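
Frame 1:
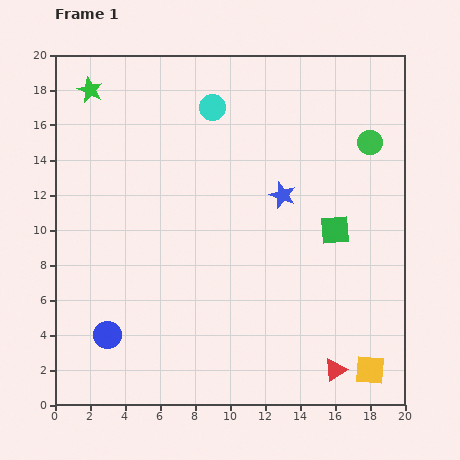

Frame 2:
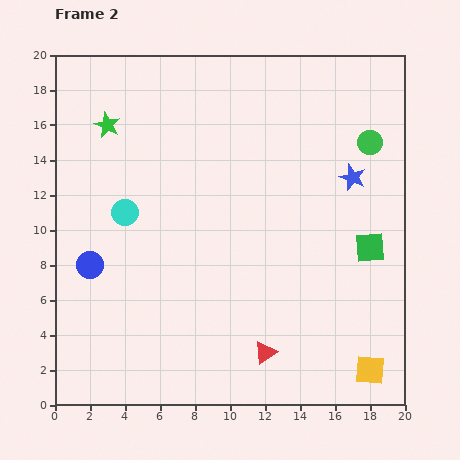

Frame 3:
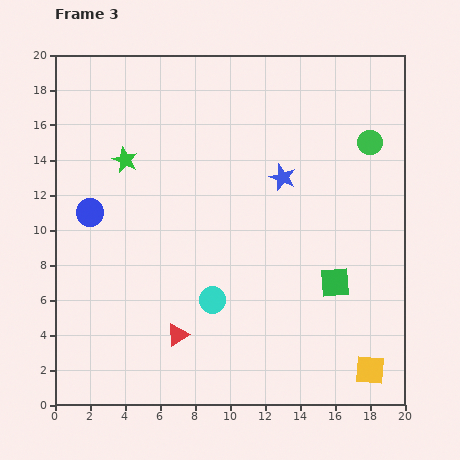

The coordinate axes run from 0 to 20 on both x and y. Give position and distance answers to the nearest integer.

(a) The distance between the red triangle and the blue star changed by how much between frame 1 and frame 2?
+1

Distance in frame 1: 10. Distance in frame 2: 11.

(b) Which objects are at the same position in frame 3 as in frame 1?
the green circle, the yellow square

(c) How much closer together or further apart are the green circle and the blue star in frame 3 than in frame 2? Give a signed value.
+3

Distance in frame 2: 2. Distance in frame 3: 5.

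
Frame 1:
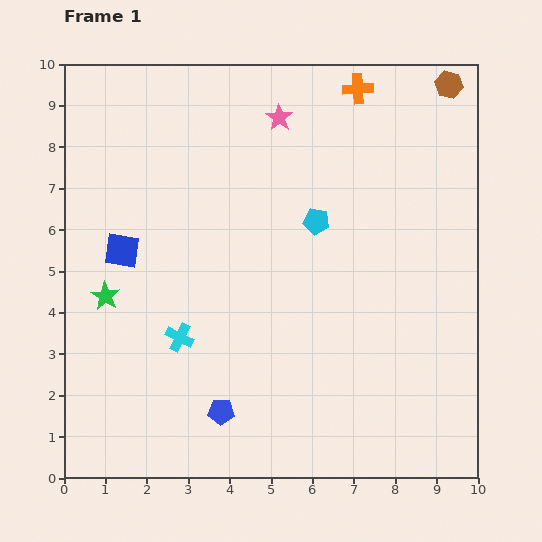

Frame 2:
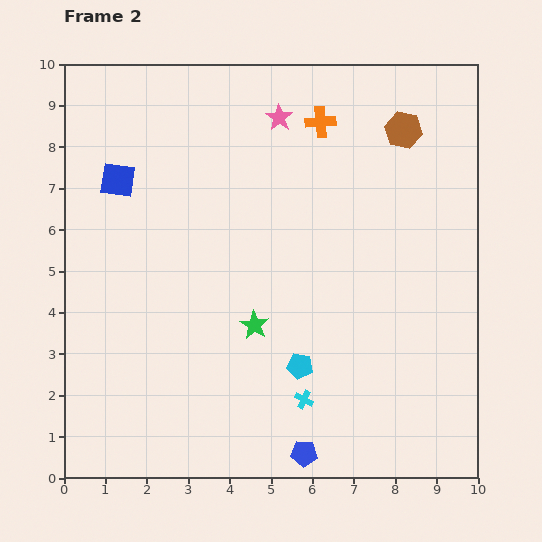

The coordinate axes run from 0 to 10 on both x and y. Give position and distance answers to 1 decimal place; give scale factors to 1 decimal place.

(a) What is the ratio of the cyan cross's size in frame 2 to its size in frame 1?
0.7×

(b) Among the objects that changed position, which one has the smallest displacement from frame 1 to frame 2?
the orange cross

(moved 1.2)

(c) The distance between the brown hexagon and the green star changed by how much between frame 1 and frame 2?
-3.8

Distance in frame 1: 9.7. Distance in frame 2: 5.9.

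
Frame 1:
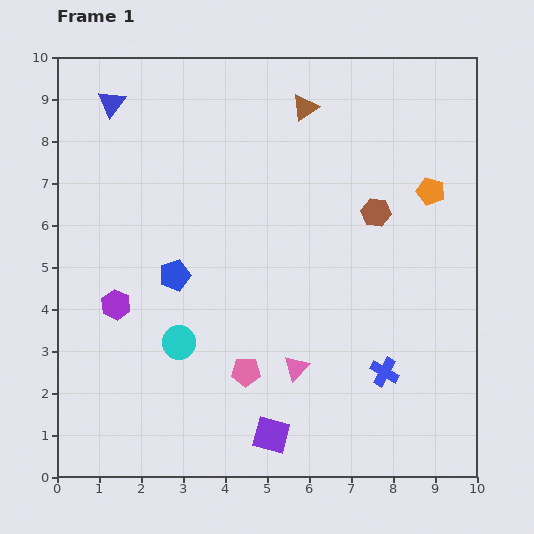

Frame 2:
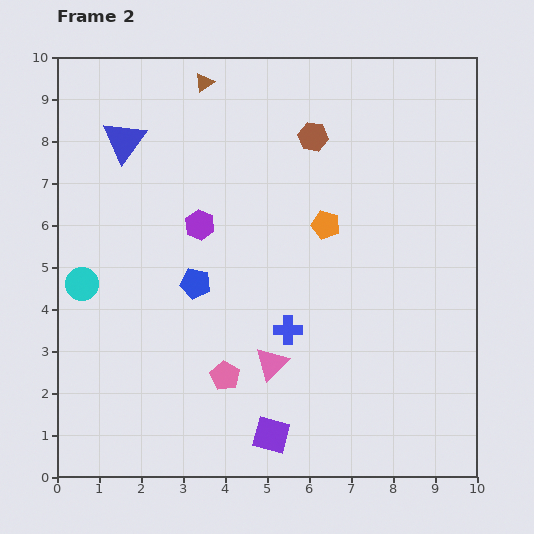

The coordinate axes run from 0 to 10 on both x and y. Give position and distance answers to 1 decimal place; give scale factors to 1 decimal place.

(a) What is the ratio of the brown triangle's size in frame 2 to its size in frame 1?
0.7×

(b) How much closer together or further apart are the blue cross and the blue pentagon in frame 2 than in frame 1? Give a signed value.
-3.0

Distance in frame 1: 5.5. Distance in frame 2: 2.5.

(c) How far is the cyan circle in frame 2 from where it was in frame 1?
2.7

The cyan circle moved from (2.9, 3.2) to (0.6, 4.6), a distance of √(2.3² + 1.4²) ≈ 2.7.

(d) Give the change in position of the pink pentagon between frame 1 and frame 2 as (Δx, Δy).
(-0.5, -0.1)

The pink pentagon was at (4.5, 2.5) in frame 1 and (4.0, 2.4) in frame 2.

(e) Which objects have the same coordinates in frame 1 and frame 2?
the purple square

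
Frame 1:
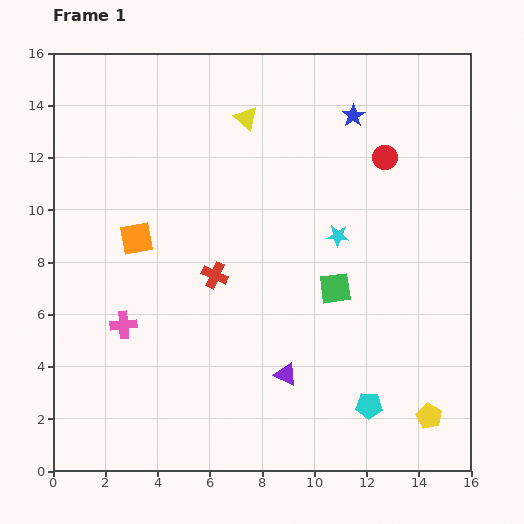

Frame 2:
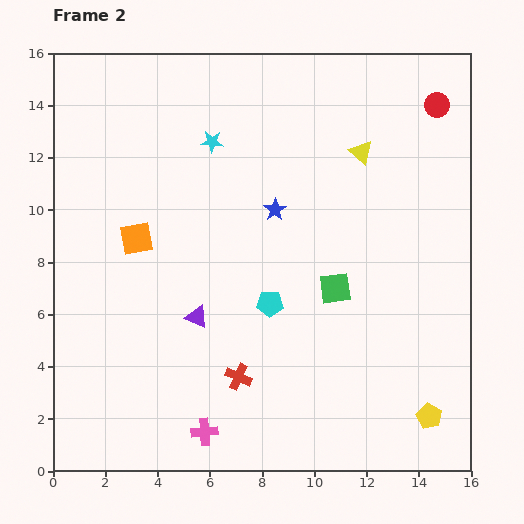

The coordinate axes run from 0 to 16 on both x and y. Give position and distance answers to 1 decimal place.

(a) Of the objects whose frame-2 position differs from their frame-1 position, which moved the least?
the red circle

(moved 2.8)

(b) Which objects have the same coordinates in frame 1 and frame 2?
the yellow pentagon, the green square, the orange square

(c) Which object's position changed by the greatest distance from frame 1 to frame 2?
the cyan star

(moved 6.0; next 5.4)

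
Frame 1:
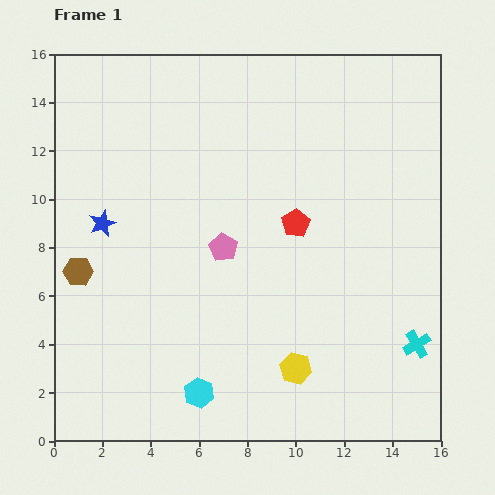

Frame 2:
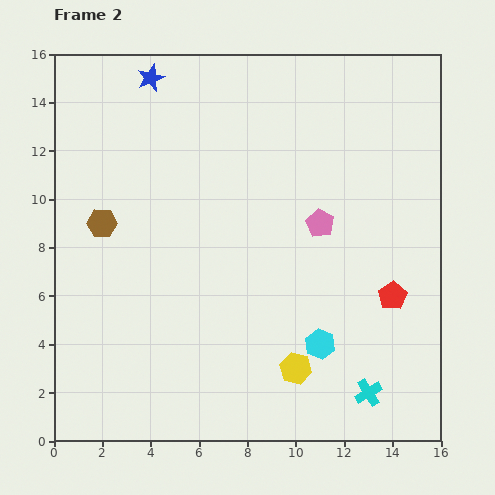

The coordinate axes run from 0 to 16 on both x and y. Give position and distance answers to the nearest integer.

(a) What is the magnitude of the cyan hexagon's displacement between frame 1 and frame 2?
5

The cyan hexagon moved from (6, 2) to (11, 4), a distance of √(5² + 2²) ≈ 5.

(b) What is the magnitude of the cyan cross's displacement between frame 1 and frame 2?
3

The cyan cross moved from (15, 4) to (13, 2), a distance of √(2² + 2²) ≈ 3.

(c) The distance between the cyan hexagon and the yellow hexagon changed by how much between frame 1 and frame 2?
-3

Distance in frame 1: 4. Distance in frame 2: 1.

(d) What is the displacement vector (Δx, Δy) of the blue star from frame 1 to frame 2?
(2, 6)

The blue star was at (2, 9) in frame 1 and (4, 15) in frame 2.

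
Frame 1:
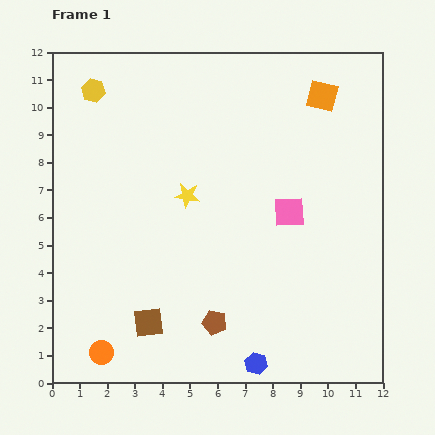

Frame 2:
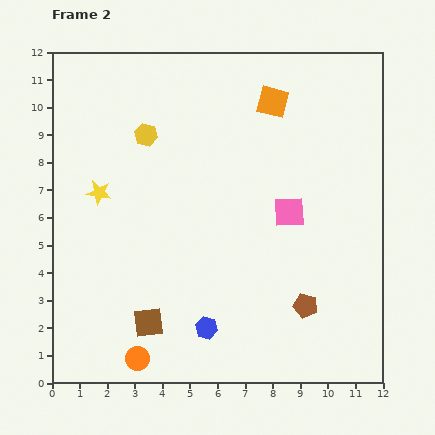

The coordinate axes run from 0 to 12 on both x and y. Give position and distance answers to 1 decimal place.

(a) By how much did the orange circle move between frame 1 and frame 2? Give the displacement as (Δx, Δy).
(1.3, -0.2)

The orange circle was at (1.8, 1.1) in frame 1 and (3.1, 0.9) in frame 2.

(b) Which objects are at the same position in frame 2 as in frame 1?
the pink square, the brown square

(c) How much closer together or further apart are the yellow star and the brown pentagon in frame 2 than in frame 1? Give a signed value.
+3.8

Distance in frame 1: 4.7. Distance in frame 2: 8.5.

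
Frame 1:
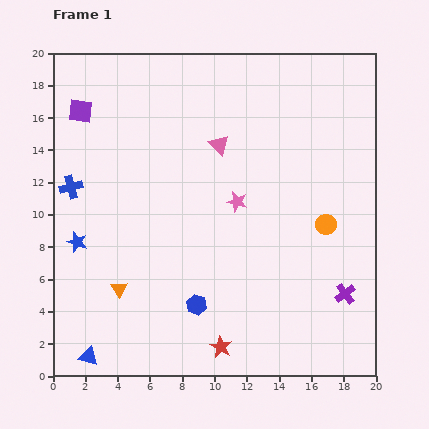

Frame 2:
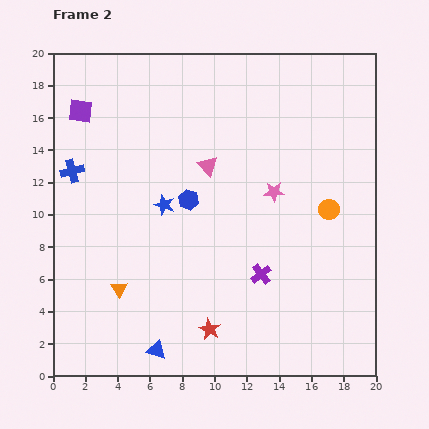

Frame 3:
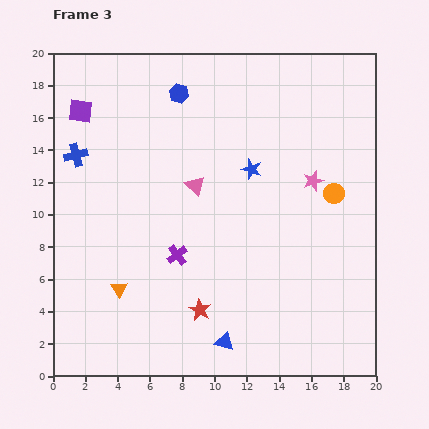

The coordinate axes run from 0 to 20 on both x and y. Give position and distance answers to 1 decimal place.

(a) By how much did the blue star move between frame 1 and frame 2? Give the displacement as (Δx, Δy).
(5.4, 2.3)

The blue star was at (1.5, 8.3) in frame 1 and (6.9, 10.6) in frame 2.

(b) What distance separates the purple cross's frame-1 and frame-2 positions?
5.3

The purple cross moved from (18.1, 5.1) to (12.9, 6.3), a distance of √(5.2² + 1.2²) ≈ 5.3.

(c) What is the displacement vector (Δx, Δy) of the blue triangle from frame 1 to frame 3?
(8.4, 0.9)

The blue triangle was at (2.2, 1.2) in frame 1 and (10.6, 2.1) in frame 3.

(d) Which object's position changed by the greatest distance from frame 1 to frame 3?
the blue hexagon

(moved 13.1; next 11.7)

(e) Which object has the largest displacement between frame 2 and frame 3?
the blue hexagon

(moved 6.6; next 5.8)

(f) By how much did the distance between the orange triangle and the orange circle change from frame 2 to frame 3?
+0.6

Distance in frame 2: 13.9. Distance in frame 3: 14.5.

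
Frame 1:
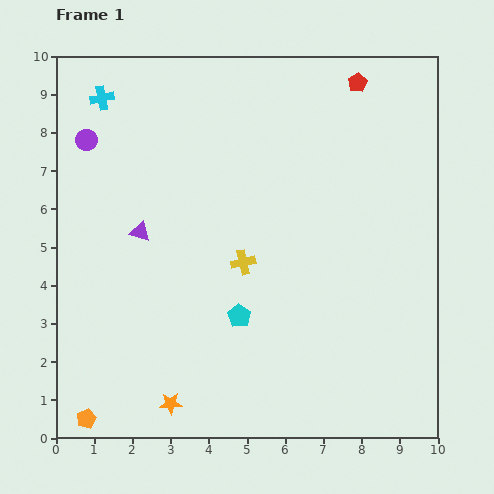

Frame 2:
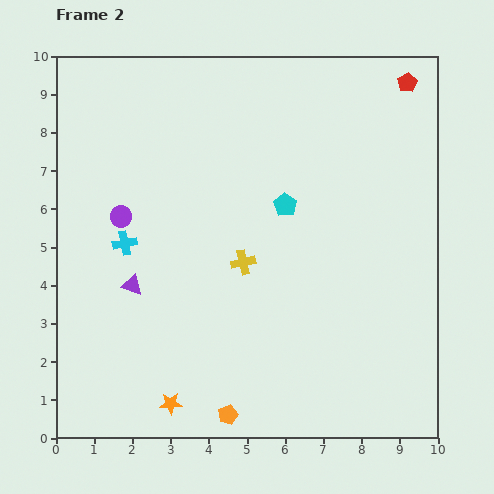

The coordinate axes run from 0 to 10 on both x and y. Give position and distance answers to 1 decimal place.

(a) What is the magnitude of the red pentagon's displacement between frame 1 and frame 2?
1.3

The red pentagon moved from (7.9, 9.3) to (9.2, 9.3), a distance of √(1.3² + 0.0²) ≈ 1.3.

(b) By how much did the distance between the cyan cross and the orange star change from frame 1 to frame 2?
-3.8

Distance in frame 1: 8.2. Distance in frame 2: 4.4.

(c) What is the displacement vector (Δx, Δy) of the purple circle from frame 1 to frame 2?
(0.9, -2.0)

The purple circle was at (0.8, 7.8) in frame 1 and (1.7, 5.8) in frame 2.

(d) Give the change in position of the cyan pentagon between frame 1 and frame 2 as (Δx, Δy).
(1.2, 2.9)

The cyan pentagon was at (4.8, 3.2) in frame 1 and (6.0, 6.1) in frame 2.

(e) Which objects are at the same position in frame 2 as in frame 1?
the yellow cross, the orange star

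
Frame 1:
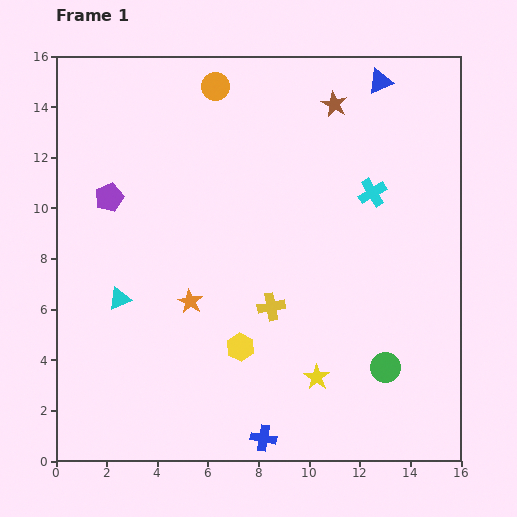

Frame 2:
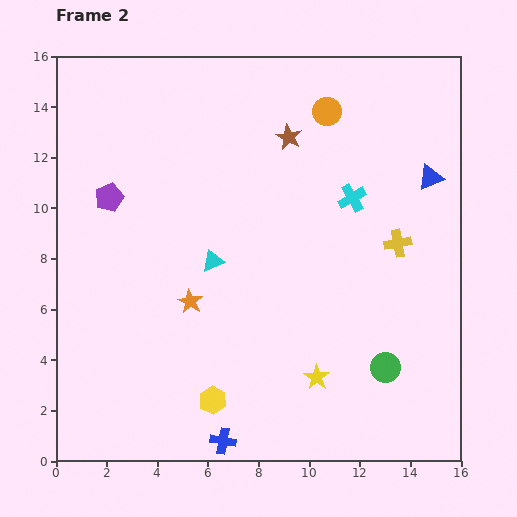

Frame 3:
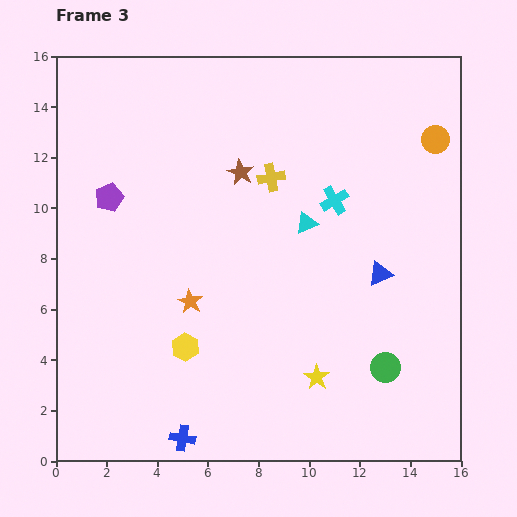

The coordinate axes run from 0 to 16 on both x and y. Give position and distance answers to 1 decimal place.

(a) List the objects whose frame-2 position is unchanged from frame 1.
the green circle, the yellow star, the purple pentagon, the orange star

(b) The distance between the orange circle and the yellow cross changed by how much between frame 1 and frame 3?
-2.3

Distance in frame 1: 9.0. Distance in frame 3: 6.7.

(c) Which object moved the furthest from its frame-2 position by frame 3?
the yellow cross

(moved 5.6; next 4.4)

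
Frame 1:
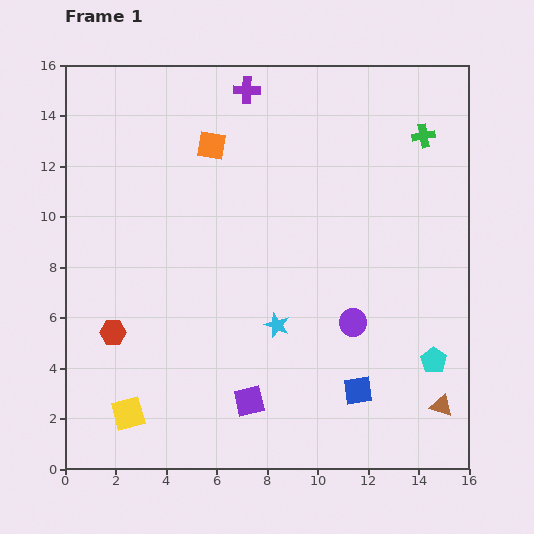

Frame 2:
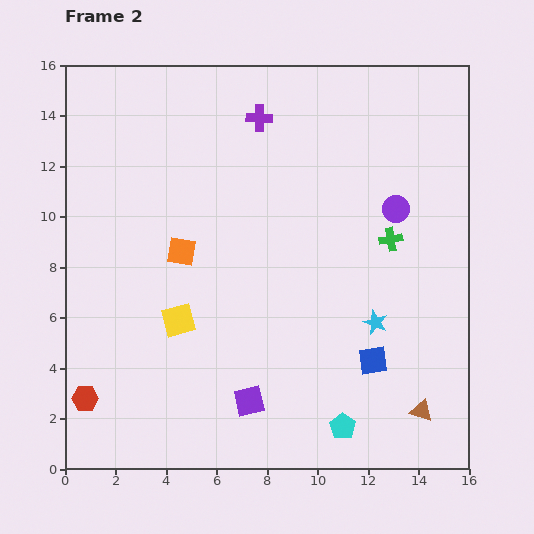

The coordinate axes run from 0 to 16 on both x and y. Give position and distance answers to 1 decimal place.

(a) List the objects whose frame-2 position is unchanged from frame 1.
the purple square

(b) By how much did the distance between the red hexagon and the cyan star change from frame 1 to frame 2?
+5.4

Distance in frame 1: 6.5. Distance in frame 2: 11.9.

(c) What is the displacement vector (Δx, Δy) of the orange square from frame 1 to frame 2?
(-1.2, -4.2)

The orange square was at (5.8, 12.8) in frame 1 and (4.6, 8.6) in frame 2.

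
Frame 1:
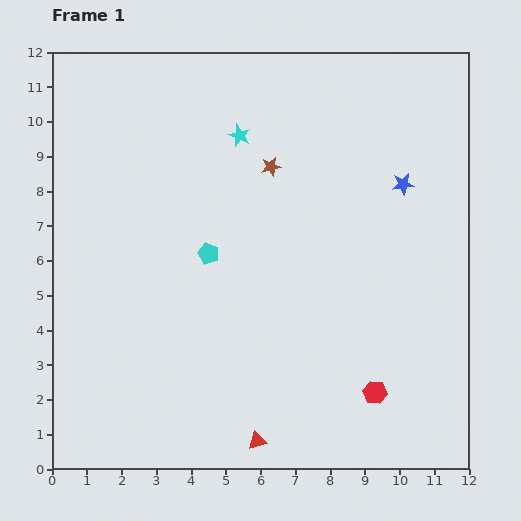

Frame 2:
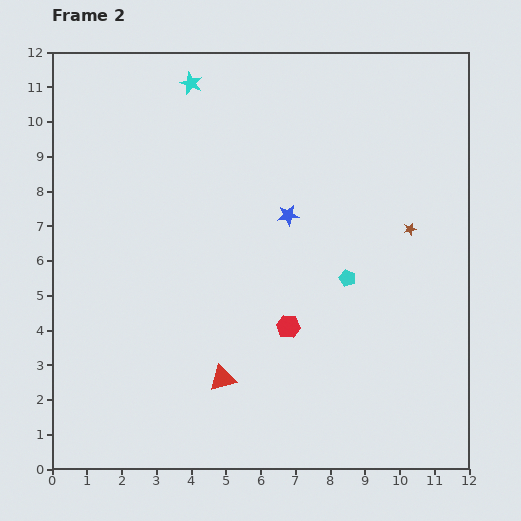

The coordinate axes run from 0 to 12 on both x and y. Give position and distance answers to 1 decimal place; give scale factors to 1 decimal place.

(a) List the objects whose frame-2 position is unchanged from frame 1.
none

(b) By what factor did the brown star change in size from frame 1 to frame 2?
0.6×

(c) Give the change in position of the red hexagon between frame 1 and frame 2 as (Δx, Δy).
(-2.5, 1.9)

The red hexagon was at (9.3, 2.2) in frame 1 and (6.8, 4.1) in frame 2.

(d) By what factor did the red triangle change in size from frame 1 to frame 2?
1.5×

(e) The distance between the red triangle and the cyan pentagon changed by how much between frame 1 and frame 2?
-1.0

Distance in frame 1: 5.6. Distance in frame 2: 4.6.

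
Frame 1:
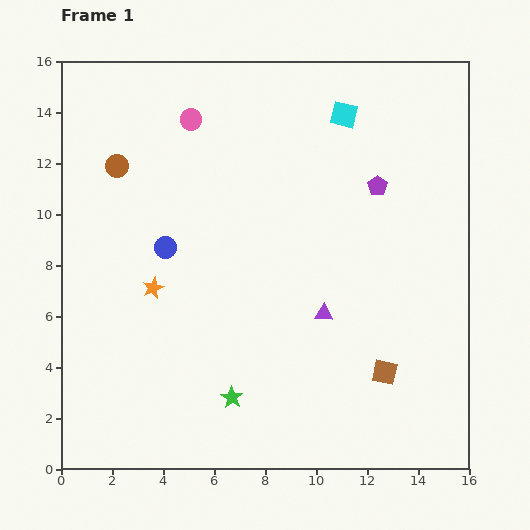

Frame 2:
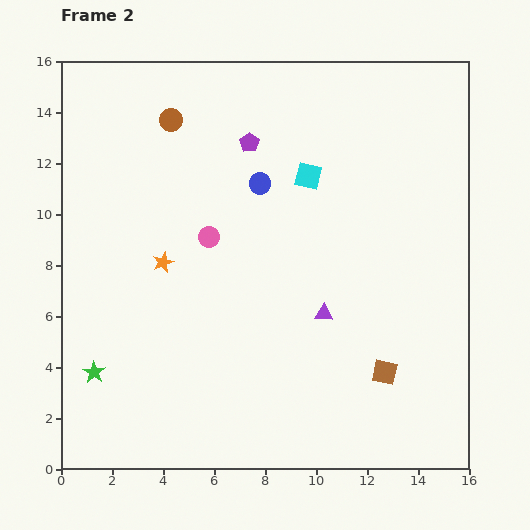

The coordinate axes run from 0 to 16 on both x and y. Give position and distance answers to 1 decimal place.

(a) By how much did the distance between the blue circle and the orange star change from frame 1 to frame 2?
+3.2

Distance in frame 1: 1.7. Distance in frame 2: 4.9.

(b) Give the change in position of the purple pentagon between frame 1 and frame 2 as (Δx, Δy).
(-5.0, 1.7)

The purple pentagon was at (12.4, 11.1) in frame 1 and (7.4, 12.8) in frame 2.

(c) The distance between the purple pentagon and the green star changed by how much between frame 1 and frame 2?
+0.8

Distance in frame 1: 10.1. Distance in frame 2: 10.9.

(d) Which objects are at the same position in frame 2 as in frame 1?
the brown square, the purple triangle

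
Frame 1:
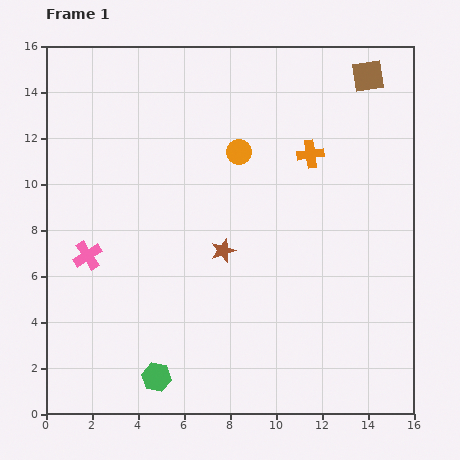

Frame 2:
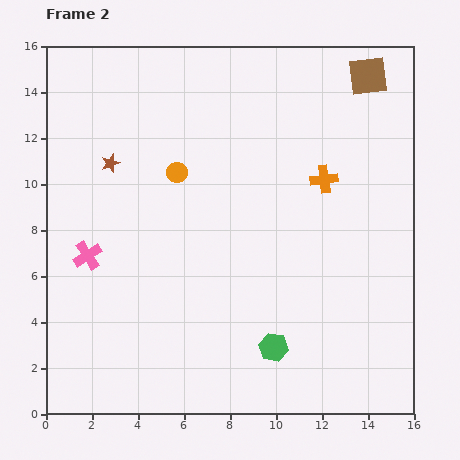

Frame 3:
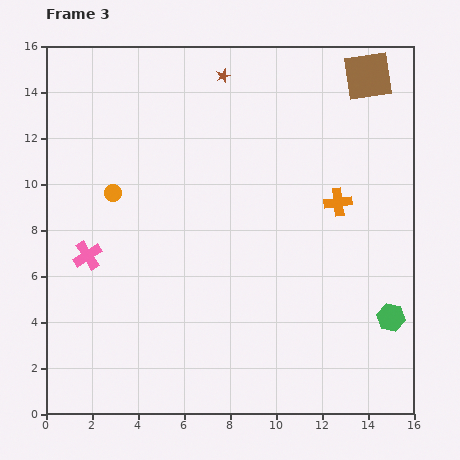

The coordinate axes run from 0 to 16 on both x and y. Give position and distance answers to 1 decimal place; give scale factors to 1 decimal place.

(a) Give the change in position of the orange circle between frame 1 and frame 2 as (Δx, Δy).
(-2.7, -0.9)

The orange circle was at (8.4, 11.4) in frame 1 and (5.7, 10.5) in frame 2.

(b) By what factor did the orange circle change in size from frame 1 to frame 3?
0.7×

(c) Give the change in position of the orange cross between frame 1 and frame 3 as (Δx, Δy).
(1.2, -2.1)

The orange cross was at (11.5, 11.3) in frame 1 and (12.7, 9.2) in frame 3.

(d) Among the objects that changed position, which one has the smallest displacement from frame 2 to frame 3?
the orange cross

(moved 1.2)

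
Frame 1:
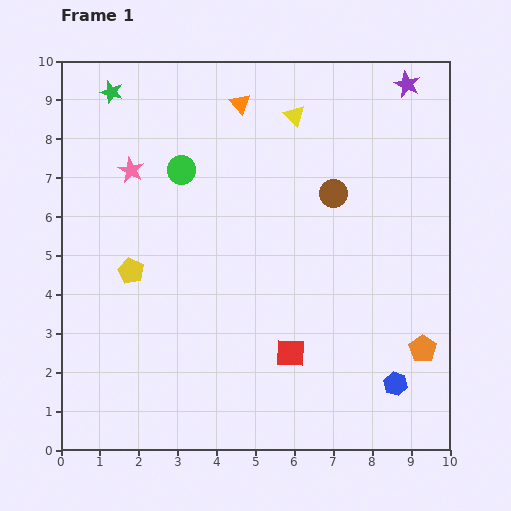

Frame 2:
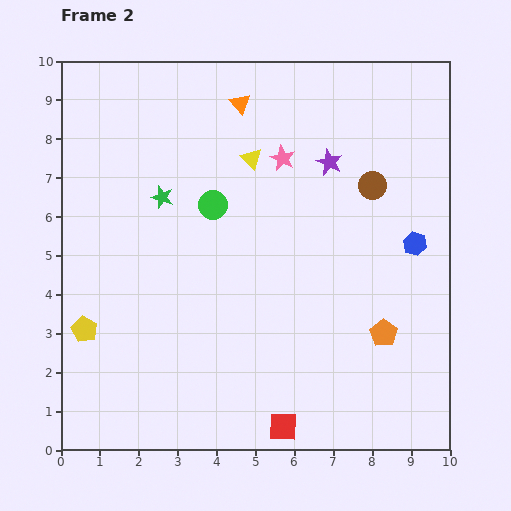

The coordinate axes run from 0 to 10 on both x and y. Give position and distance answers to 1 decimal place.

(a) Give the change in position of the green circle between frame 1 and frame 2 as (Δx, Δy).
(0.8, -0.9)

The green circle was at (3.1, 7.2) in frame 1 and (3.9, 6.3) in frame 2.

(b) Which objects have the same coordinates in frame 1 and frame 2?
the orange triangle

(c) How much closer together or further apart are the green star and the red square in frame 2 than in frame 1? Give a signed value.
-1.4

Distance in frame 1: 8.1. Distance in frame 2: 6.7.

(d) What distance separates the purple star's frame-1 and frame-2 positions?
2.8

The purple star moved from (8.9, 9.4) to (6.9, 7.4), a distance of √(2.0² + 2.0²) ≈ 2.8.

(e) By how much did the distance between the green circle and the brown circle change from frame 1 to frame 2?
+0.2

Distance in frame 1: 3.9. Distance in frame 2: 4.1.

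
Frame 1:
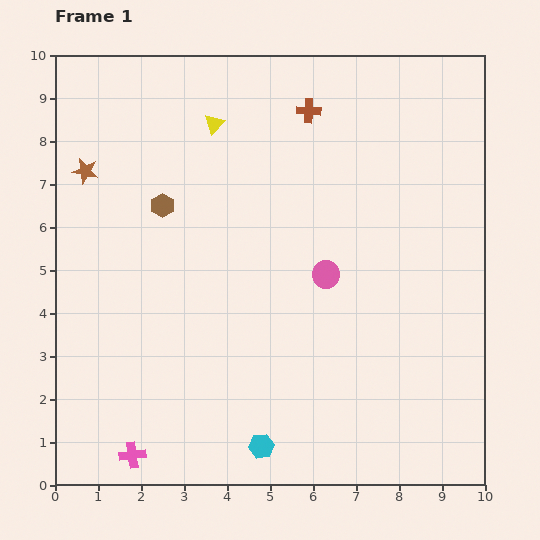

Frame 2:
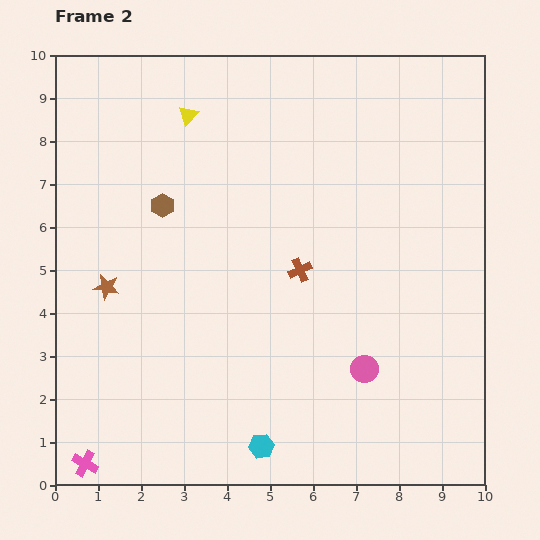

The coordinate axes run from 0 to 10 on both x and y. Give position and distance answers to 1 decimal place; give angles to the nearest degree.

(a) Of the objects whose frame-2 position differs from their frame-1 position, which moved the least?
the yellow triangle

(moved 0.6)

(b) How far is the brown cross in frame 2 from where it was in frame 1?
3.7

The brown cross moved from (5.9, 8.7) to (5.7, 5.0), a distance of √(0.2² + 3.7²) ≈ 3.7.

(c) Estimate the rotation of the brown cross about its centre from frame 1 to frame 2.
27° counter-clockwise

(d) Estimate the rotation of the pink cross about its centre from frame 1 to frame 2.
35° clockwise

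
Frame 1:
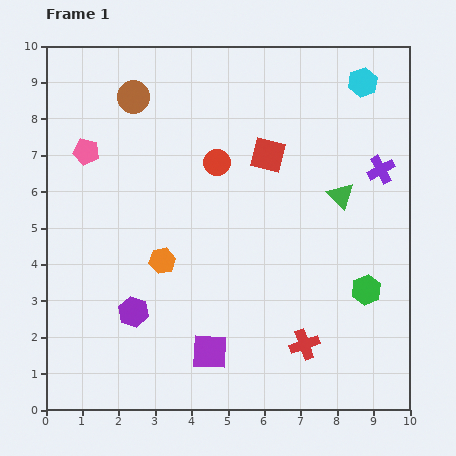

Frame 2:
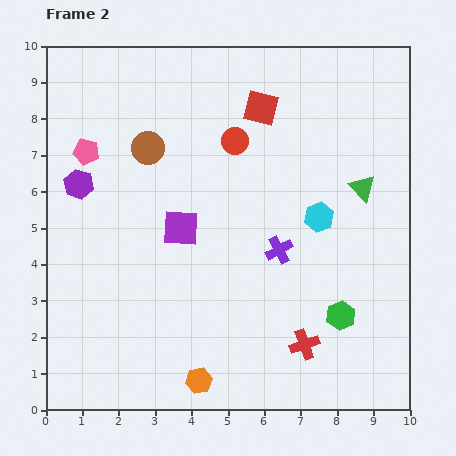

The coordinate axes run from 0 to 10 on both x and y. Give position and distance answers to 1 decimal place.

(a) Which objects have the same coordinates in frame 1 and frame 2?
the pink pentagon, the red cross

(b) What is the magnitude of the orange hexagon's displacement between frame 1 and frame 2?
3.4

The orange hexagon moved from (3.2, 4.1) to (4.2, 0.8), a distance of √(1.0² + 3.3²) ≈ 3.4.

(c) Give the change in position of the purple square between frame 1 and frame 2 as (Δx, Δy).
(-0.8, 3.4)

The purple square was at (4.5, 1.6) in frame 1 and (3.7, 5.0) in frame 2.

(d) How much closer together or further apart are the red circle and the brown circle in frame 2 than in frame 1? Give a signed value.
-0.5

Distance in frame 1: 2.9. Distance in frame 2: 2.4.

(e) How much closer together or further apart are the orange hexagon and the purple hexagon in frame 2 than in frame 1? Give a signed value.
+4.7

Distance in frame 1: 1.6. Distance in frame 2: 6.3.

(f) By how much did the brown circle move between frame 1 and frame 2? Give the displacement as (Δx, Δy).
(0.4, -1.4)

The brown circle was at (2.4, 8.6) in frame 1 and (2.8, 7.2) in frame 2.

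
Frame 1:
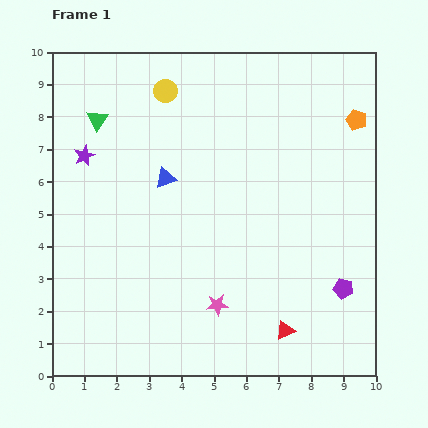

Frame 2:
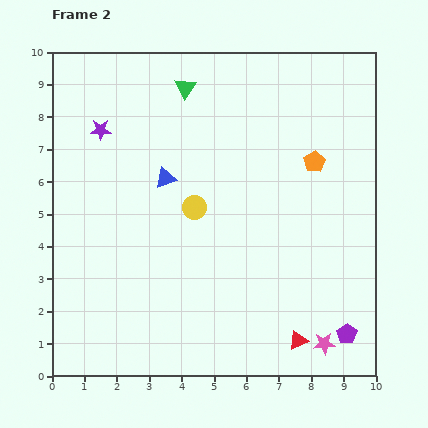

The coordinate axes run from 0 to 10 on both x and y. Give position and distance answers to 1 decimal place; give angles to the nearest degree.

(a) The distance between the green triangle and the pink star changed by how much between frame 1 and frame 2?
+2.2

Distance in frame 1: 6.8. Distance in frame 2: 9.0.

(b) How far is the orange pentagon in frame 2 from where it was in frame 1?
1.8

The orange pentagon moved from (9.4, 7.9) to (8.1, 6.6), a distance of √(1.3² + 1.3²) ≈ 1.8.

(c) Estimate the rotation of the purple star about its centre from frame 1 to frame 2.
22° clockwise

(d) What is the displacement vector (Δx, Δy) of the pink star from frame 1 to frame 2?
(3.3, -1.2)

The pink star was at (5.1, 2.2) in frame 1 and (8.4, 1.0) in frame 2.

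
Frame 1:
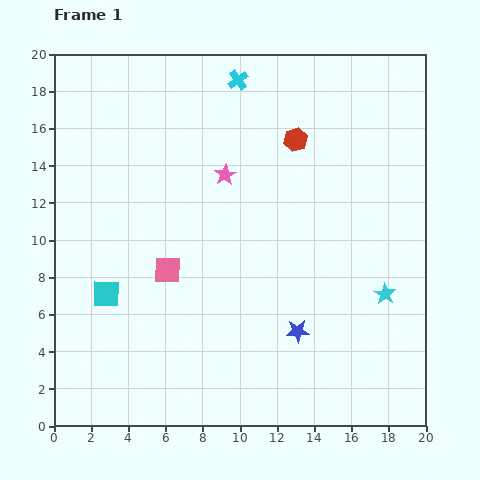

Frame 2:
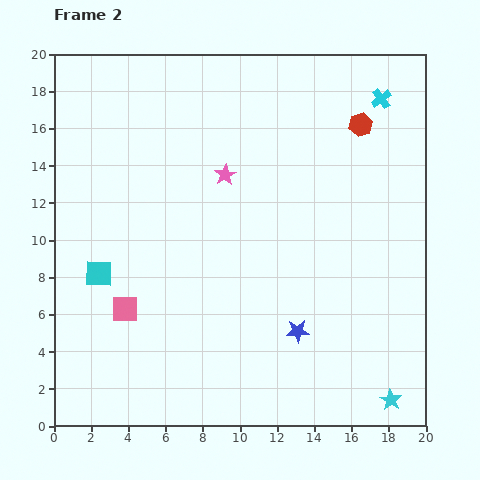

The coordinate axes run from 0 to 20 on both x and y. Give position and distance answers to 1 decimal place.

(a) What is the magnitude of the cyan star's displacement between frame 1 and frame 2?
5.7

The cyan star moved from (17.8, 7.1) to (18.1, 1.4), a distance of √(0.3² + 5.7²) ≈ 5.7.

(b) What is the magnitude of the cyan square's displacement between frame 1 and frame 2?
1.2

The cyan square moved from (2.8, 7.1) to (2.4, 8.2), a distance of √(0.4² + 1.1²) ≈ 1.2.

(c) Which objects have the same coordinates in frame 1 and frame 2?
the pink star, the blue star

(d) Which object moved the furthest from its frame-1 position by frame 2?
the cyan cross

(moved 7.8; next 5.7)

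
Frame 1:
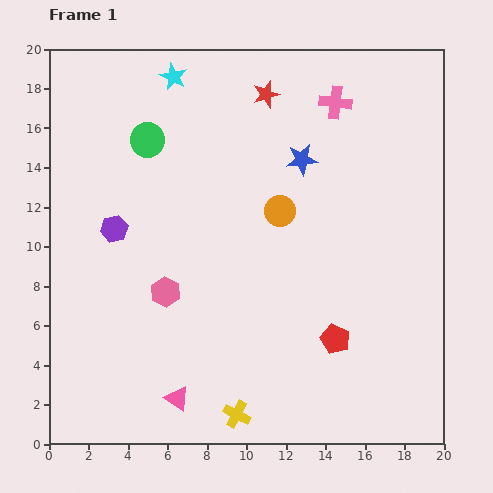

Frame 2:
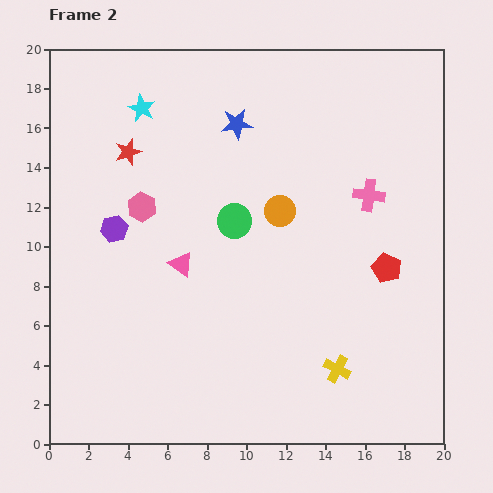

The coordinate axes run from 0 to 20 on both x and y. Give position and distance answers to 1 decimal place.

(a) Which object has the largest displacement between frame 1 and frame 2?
the red star

(moved 7.6; next 6.8)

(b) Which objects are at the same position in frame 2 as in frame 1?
the orange circle, the purple hexagon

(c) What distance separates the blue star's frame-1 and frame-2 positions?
3.8

The blue star moved from (12.8, 14.4) to (9.5, 16.2), a distance of √(3.3² + 1.8²) ≈ 3.8.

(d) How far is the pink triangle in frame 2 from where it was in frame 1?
6.8

The pink triangle moved from (6.5, 2.3) to (6.7, 9.1), a distance of √(0.2² + 6.8²) ≈ 6.8.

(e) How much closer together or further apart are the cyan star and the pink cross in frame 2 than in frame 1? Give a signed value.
+4.0

Distance in frame 1: 8.3. Distance in frame 2: 12.3.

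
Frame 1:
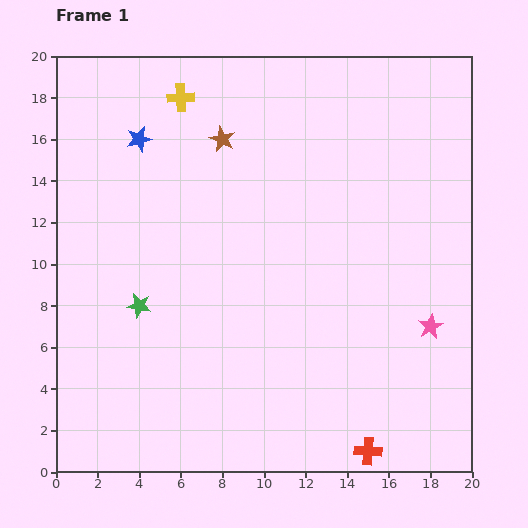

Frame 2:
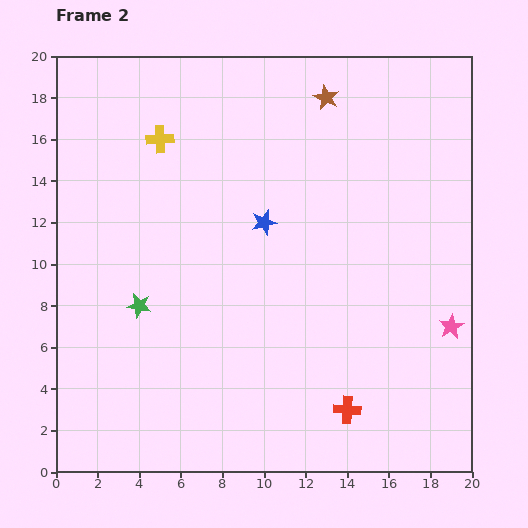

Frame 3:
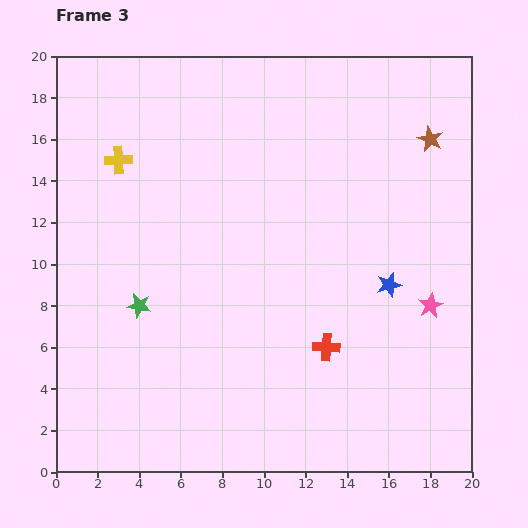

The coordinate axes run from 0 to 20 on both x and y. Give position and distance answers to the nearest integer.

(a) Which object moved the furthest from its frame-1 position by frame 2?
the blue star

(moved 7; next 5)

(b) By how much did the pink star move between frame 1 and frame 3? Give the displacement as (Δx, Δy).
(0, 1)

The pink star was at (18, 7) in frame 1 and (18, 8) in frame 3.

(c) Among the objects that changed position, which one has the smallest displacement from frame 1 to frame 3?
the pink star

(moved 1)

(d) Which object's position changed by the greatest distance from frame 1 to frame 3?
the blue star

(moved 14; next 10)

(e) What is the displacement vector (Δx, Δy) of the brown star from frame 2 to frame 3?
(5, -2)

The brown star was at (13, 18) in frame 2 and (18, 16) in frame 3.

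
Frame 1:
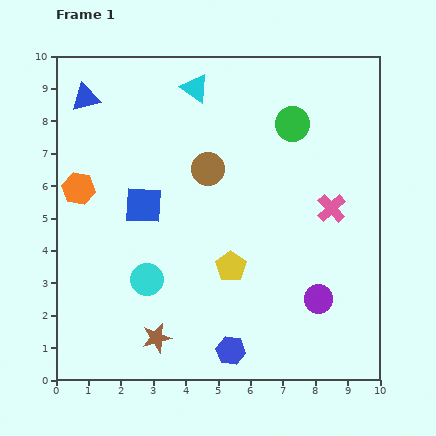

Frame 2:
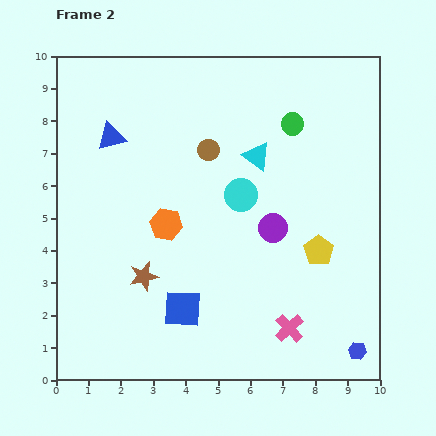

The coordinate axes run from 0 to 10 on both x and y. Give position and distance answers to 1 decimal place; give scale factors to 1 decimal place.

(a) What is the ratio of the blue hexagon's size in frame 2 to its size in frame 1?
0.6×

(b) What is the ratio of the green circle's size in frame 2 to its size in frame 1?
0.6×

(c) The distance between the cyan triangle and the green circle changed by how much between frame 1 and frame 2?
-1.7

Distance in frame 1: 3.2. Distance in frame 2: 1.5.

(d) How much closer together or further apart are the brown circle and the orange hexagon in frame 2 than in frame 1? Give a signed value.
-1.4

Distance in frame 1: 4.0. Distance in frame 2: 2.6.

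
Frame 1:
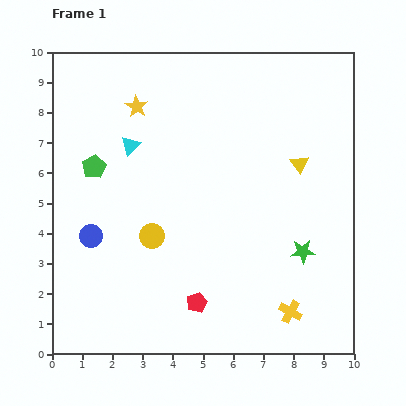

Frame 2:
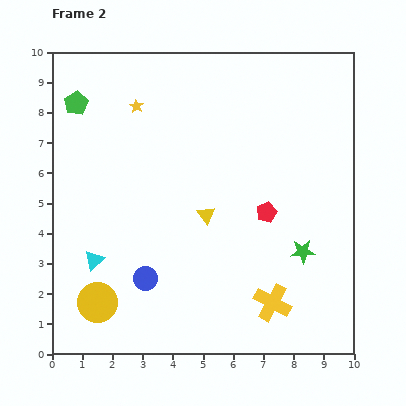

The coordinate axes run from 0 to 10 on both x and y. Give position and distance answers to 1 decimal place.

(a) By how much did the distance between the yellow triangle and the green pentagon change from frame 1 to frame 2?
-1.1

Distance in frame 1: 6.8. Distance in frame 2: 5.7.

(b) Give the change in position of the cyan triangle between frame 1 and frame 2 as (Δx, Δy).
(-1.2, -3.8)

The cyan triangle was at (2.6, 6.9) in frame 1 and (1.4, 3.1) in frame 2.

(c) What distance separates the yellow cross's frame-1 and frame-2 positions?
0.7

The yellow cross moved from (7.9, 1.4) to (7.3, 1.7), a distance of √(0.6² + 0.3²) ≈ 0.7.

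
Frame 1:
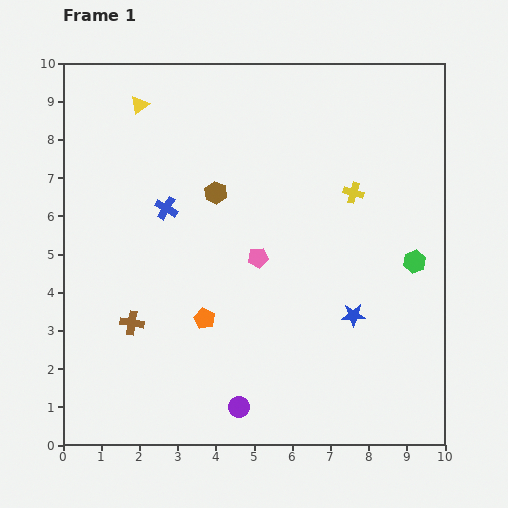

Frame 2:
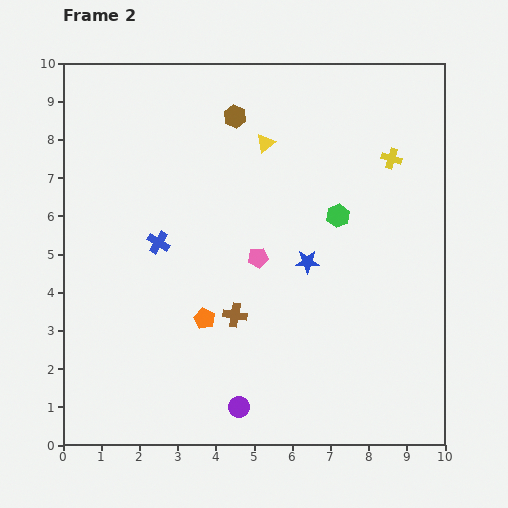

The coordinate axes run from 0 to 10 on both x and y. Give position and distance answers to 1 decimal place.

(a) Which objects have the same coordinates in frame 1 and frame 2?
the orange pentagon, the purple circle, the pink pentagon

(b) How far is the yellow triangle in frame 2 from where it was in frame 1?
3.4

The yellow triangle moved from (2.0, 8.9) to (5.3, 7.9), a distance of √(3.3² + 1.0²) ≈ 3.4.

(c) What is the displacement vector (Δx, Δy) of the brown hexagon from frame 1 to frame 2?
(0.5, 2.0)

The brown hexagon was at (4.0, 6.6) in frame 1 and (4.5, 8.6) in frame 2.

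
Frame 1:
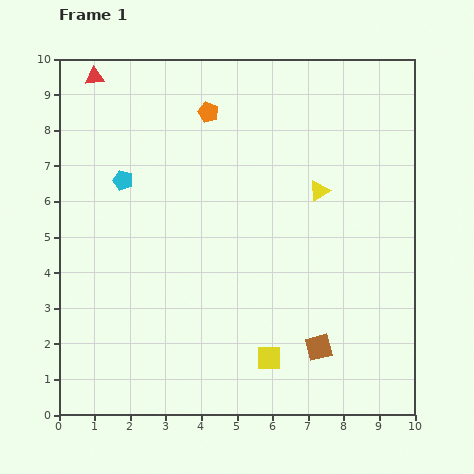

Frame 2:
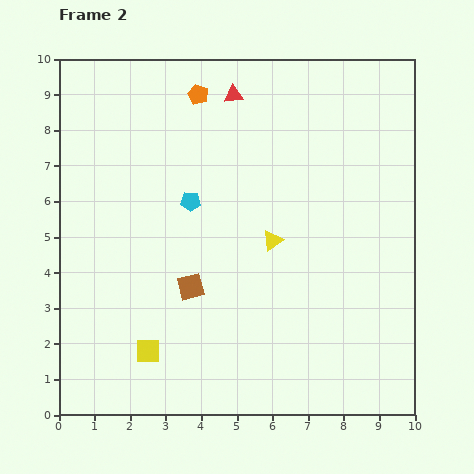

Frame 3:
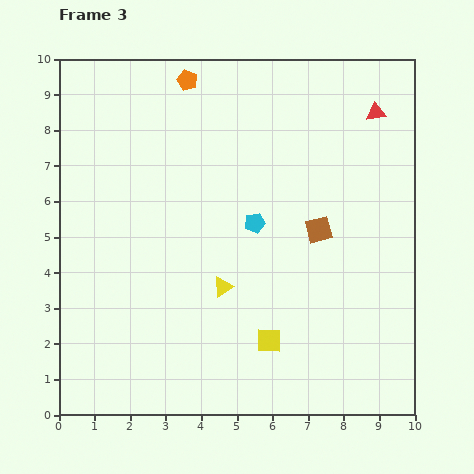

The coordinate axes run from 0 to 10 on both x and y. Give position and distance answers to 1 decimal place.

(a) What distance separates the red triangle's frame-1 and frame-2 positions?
3.9

The red triangle moved from (1.0, 9.5) to (4.9, 9.0), a distance of √(3.9² + 0.5²) ≈ 3.9.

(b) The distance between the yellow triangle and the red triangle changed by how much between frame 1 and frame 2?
-2.9

Distance in frame 1: 7.1. Distance in frame 2: 4.2.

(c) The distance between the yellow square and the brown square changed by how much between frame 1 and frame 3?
+2.0

Distance in frame 1: 1.4. Distance in frame 3: 3.4.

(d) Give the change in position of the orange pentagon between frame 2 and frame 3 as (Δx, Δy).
(-0.3, 0.4)

The orange pentagon was at (3.9, 9.0) in frame 2 and (3.6, 9.4) in frame 3.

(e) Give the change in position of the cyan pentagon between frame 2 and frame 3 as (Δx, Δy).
(1.8, -0.6)

The cyan pentagon was at (3.7, 6.0) in frame 2 and (5.5, 5.4) in frame 3.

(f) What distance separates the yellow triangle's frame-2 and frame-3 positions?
1.9

The yellow triangle moved from (6.0, 4.9) to (4.6, 3.6), a distance of √(1.4² + 1.3²) ≈ 1.9.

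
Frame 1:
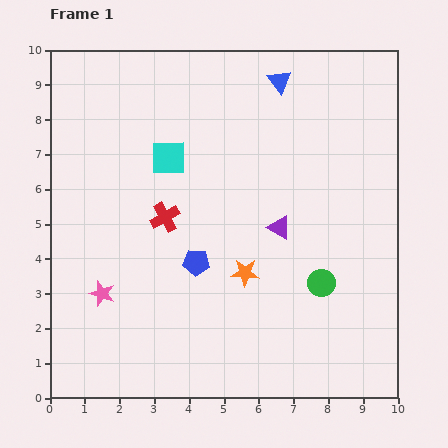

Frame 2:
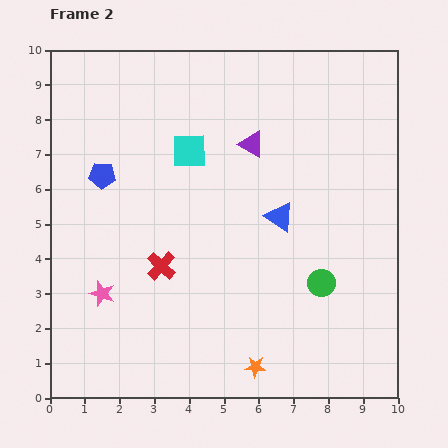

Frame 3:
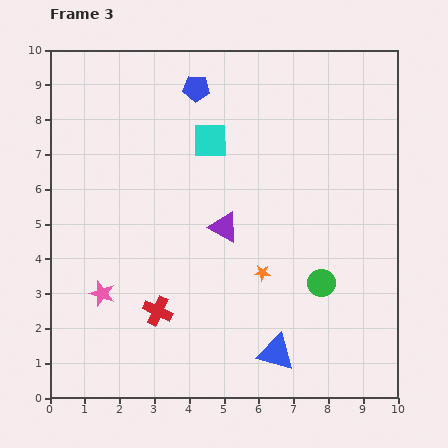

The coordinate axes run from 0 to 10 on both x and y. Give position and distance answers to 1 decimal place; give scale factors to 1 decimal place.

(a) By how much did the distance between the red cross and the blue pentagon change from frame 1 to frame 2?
+1.5

Distance in frame 1: 1.6. Distance in frame 2: 3.1.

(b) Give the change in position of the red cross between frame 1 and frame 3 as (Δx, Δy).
(-0.2, -2.7)

The red cross was at (3.3, 5.2) in frame 1 and (3.1, 2.5) in frame 3.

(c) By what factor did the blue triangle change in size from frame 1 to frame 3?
1.5×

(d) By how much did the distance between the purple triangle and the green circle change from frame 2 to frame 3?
-1.3

Distance in frame 2: 4.5. Distance in frame 3: 3.2.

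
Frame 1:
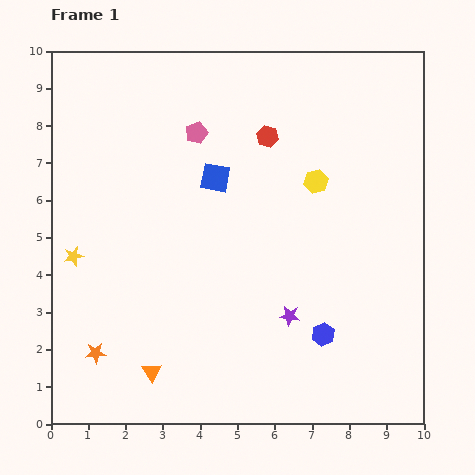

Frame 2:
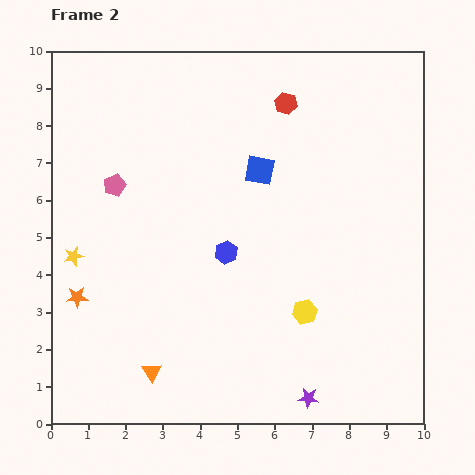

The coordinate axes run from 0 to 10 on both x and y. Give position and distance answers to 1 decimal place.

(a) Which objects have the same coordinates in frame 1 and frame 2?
the orange triangle, the yellow star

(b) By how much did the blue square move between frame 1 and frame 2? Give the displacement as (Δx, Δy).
(1.2, 0.2)

The blue square was at (4.4, 6.6) in frame 1 and (5.6, 6.8) in frame 2.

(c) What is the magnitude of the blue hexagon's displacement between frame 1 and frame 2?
3.4

The blue hexagon moved from (7.3, 2.4) to (4.7, 4.6), a distance of √(2.6² + 2.2²) ≈ 3.4.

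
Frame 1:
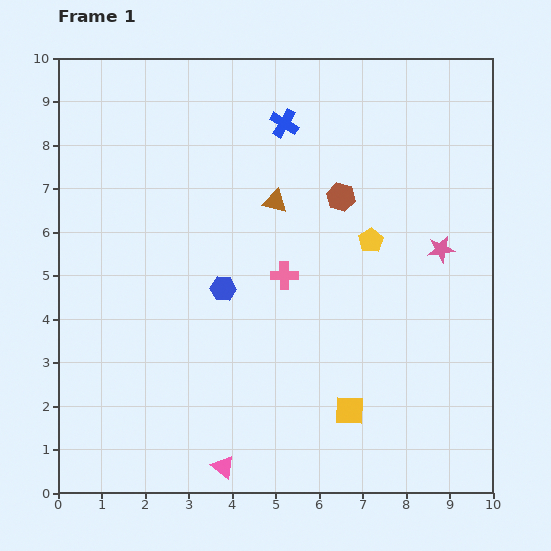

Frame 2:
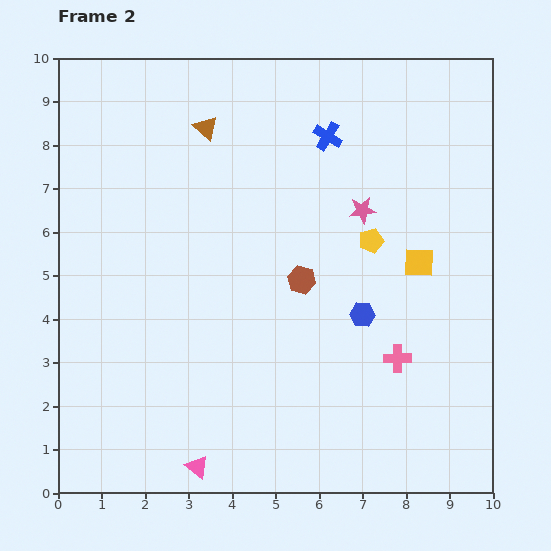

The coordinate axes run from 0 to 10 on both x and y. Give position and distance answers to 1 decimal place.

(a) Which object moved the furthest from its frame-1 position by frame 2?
the yellow square

(moved 3.8; next 3.3)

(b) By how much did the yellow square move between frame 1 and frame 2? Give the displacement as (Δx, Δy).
(1.6, 3.4)

The yellow square was at (6.7, 1.9) in frame 1 and (8.3, 5.3) in frame 2.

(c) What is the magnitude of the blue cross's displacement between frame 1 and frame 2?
1.0

The blue cross moved from (5.2, 8.5) to (6.2, 8.2), a distance of √(1.0² + 0.3²) ≈ 1.0.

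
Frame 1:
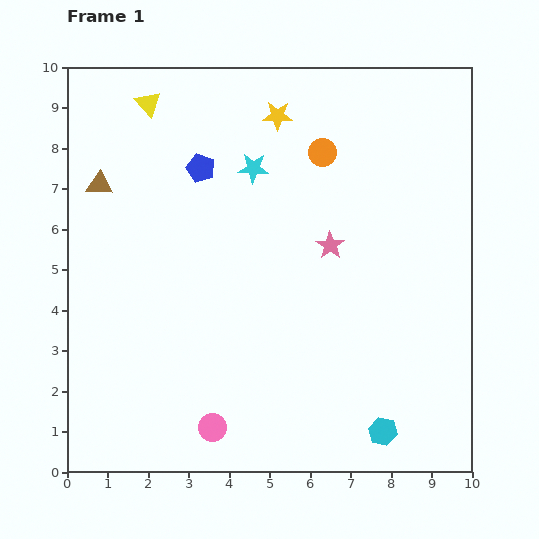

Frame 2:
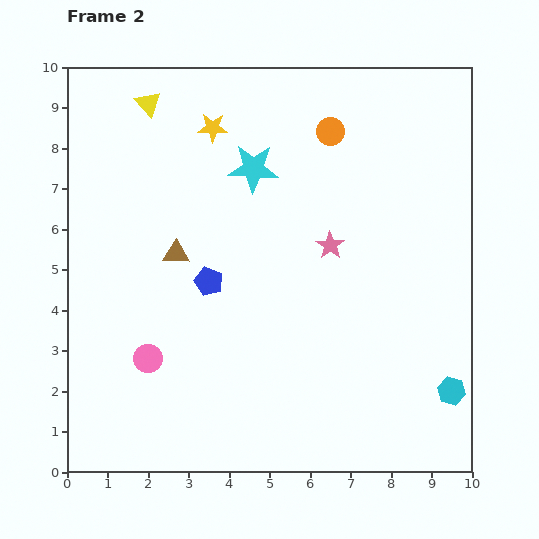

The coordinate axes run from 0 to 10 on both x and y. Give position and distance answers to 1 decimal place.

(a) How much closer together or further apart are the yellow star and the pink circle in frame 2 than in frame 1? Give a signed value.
-2.0

Distance in frame 1: 7.9. Distance in frame 2: 5.9.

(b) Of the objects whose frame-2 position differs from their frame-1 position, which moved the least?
the orange circle

(moved 0.5)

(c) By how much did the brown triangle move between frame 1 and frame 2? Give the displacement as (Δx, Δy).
(1.9, -1.7)

The brown triangle was at (0.8, 7.1) in frame 1 and (2.7, 5.4) in frame 2.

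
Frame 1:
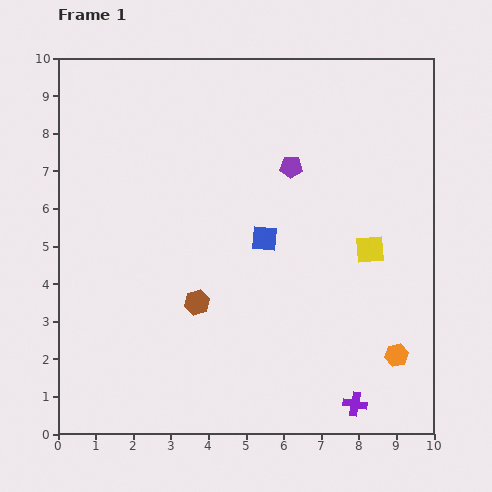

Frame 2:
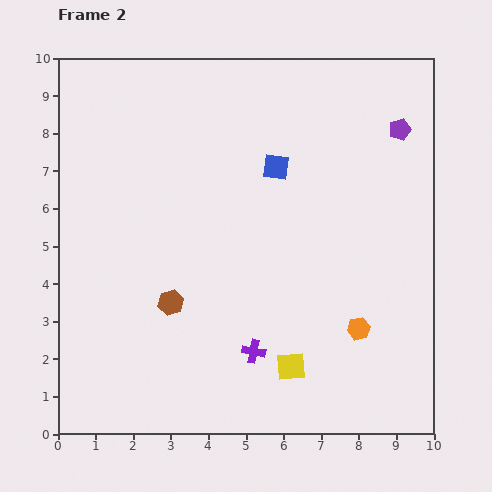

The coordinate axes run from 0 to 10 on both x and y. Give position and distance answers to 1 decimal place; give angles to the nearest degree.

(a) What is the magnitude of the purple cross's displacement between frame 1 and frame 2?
3.0

The purple cross moved from (7.9, 0.8) to (5.2, 2.2), a distance of √(2.7² + 1.4²) ≈ 3.0.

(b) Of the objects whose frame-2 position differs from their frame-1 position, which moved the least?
the brown hexagon

(moved 0.7)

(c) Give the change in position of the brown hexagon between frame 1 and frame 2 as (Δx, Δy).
(-0.7, 0.0)

The brown hexagon was at (3.7, 3.5) in frame 1 and (3.0, 3.5) in frame 2.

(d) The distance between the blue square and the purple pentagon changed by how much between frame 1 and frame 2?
+1.4

Distance in frame 1: 2.0. Distance in frame 2: 3.4.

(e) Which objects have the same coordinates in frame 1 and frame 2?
none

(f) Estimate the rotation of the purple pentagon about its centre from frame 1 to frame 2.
21° counter-clockwise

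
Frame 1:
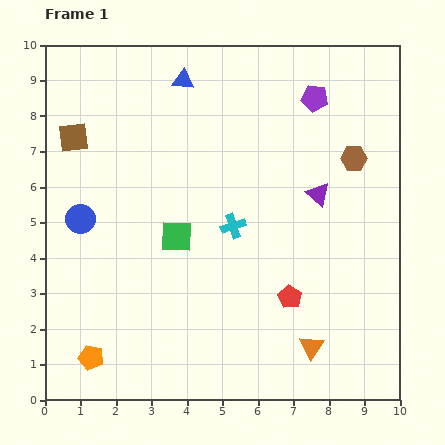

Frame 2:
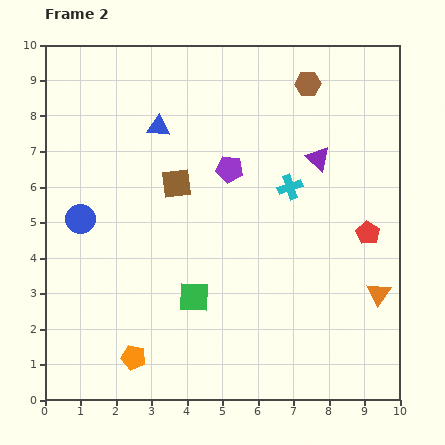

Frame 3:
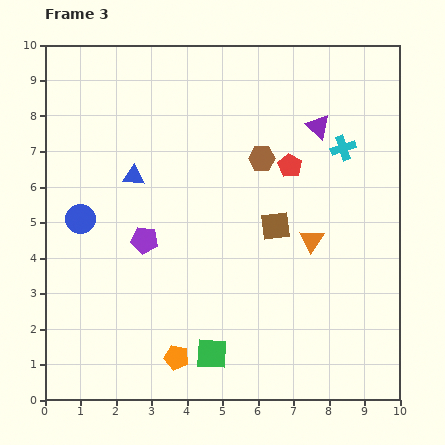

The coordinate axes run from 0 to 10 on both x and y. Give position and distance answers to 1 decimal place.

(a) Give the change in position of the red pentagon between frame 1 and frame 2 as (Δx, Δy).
(2.2, 1.8)

The red pentagon was at (6.9, 2.9) in frame 1 and (9.1, 4.7) in frame 2.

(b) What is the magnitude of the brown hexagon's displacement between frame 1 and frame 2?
2.5

The brown hexagon moved from (8.7, 6.8) to (7.4, 8.9), a distance of √(1.3² + 2.1²) ≈ 2.5.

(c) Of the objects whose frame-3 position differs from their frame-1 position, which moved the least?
the purple triangle

(moved 1.9)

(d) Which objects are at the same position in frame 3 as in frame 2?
the blue circle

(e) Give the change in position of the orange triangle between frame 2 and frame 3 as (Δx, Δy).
(-1.9, 1.5)

The orange triangle was at (9.4, 3.0) in frame 2 and (7.5, 4.5) in frame 3.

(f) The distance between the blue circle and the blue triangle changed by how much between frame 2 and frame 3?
-1.5

Distance in frame 2: 3.4. Distance in frame 3: 1.9.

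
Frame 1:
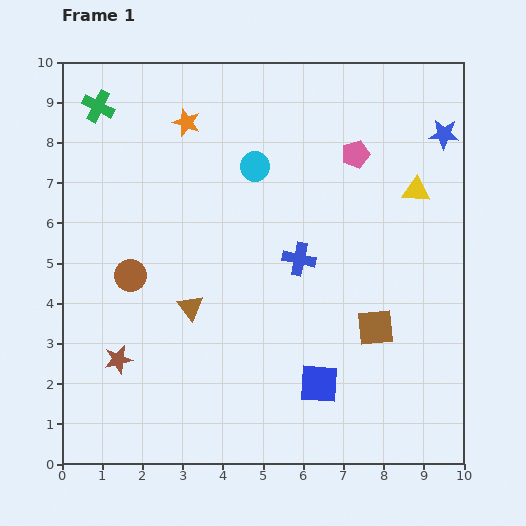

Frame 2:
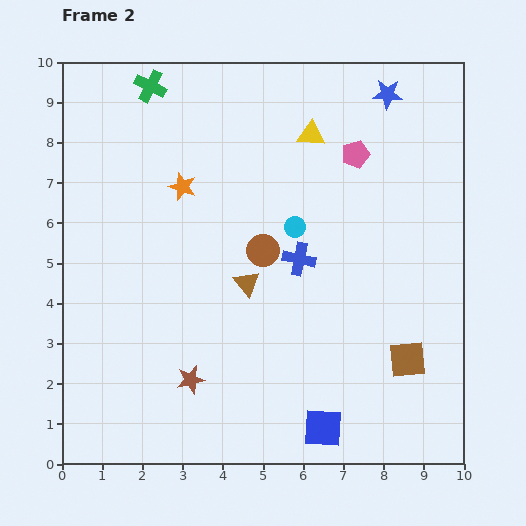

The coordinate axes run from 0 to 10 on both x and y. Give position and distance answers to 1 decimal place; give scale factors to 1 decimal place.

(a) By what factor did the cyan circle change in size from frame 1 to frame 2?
0.7×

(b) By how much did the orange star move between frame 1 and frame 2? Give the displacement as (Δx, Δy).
(-0.1, -1.6)

The orange star was at (3.1, 8.5) in frame 1 and (3.0, 6.9) in frame 2.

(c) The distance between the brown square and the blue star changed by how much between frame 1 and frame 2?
+1.5

Distance in frame 1: 5.1. Distance in frame 2: 6.6.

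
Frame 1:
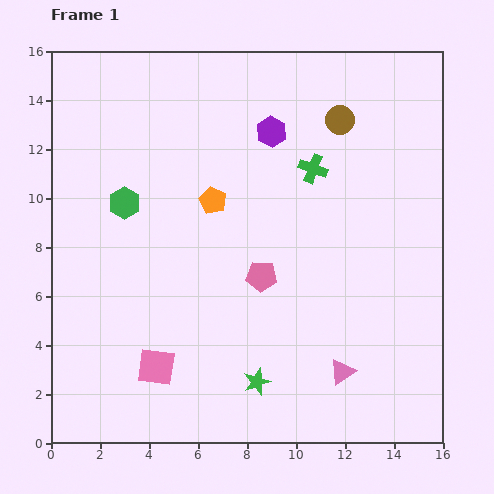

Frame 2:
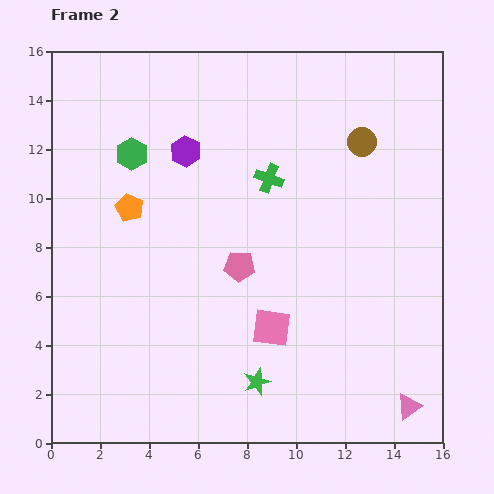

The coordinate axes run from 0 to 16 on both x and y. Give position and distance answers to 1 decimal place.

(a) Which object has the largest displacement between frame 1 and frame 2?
the pink square

(moved 5.0; next 3.6)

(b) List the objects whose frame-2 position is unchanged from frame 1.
the green star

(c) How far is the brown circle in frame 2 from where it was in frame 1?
1.3

The brown circle moved from (11.8, 13.2) to (12.7, 12.3), a distance of √(0.9² + 0.9²) ≈ 1.3.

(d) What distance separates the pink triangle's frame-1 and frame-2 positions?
3.0

The pink triangle moved from (11.9, 2.9) to (14.6, 1.5), a distance of √(2.7² + 1.4²) ≈ 3.0.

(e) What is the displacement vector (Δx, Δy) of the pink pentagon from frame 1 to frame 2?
(-0.9, 0.4)

The pink pentagon was at (8.6, 6.8) in frame 1 and (7.7, 7.2) in frame 2.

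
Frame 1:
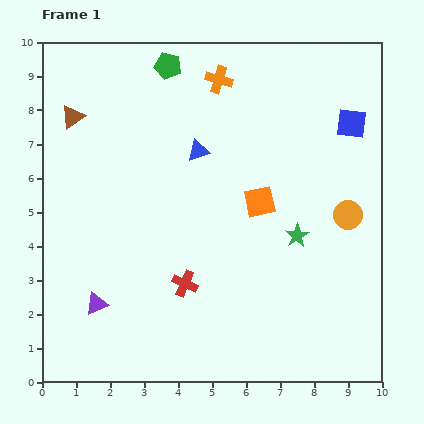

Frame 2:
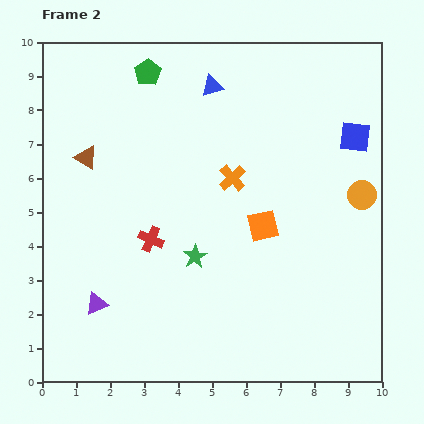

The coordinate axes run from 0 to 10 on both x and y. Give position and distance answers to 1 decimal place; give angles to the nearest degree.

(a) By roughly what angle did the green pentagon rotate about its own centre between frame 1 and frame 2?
26° clockwise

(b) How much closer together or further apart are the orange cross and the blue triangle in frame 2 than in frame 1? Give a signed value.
+0.6

Distance in frame 1: 2.2. Distance in frame 2: 2.8.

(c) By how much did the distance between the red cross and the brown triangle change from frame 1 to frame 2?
-2.8

Distance in frame 1: 5.9. Distance in frame 2: 3.1.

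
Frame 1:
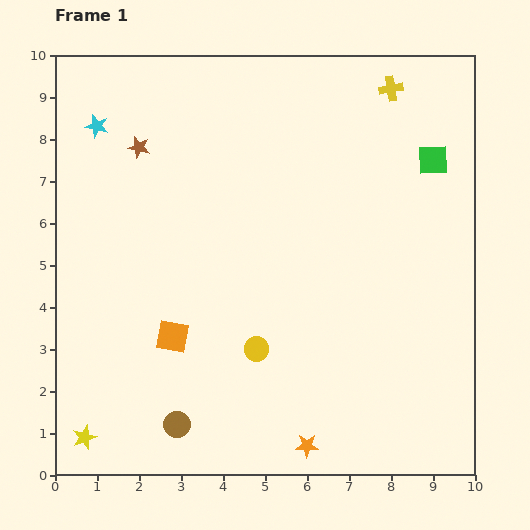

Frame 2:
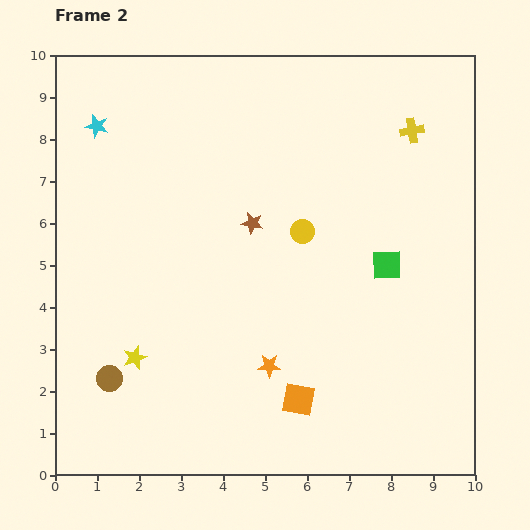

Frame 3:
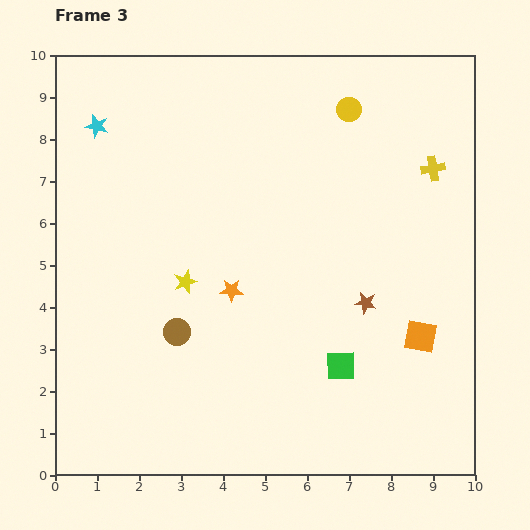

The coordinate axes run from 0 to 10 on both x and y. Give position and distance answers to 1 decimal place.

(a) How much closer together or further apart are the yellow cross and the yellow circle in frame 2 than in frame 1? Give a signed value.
-3.5

Distance in frame 1: 7.0. Distance in frame 2: 3.5.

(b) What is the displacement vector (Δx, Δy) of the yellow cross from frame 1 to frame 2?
(0.5, -1.0)

The yellow cross was at (8.0, 9.2) in frame 1 and (8.5, 8.2) in frame 2.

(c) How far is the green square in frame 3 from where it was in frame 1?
5.4

The green square moved from (9.0, 7.5) to (6.8, 2.6), a distance of √(2.2² + 4.9²) ≈ 5.4.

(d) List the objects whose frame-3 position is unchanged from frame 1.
the cyan star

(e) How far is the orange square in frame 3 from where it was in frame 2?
3.3

The orange square moved from (5.8, 1.8) to (8.7, 3.3), a distance of √(2.9² + 1.5²) ≈ 3.3.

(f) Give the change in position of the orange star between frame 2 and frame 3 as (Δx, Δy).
(-0.9, 1.8)

The orange star was at (5.1, 2.6) in frame 2 and (4.2, 4.4) in frame 3.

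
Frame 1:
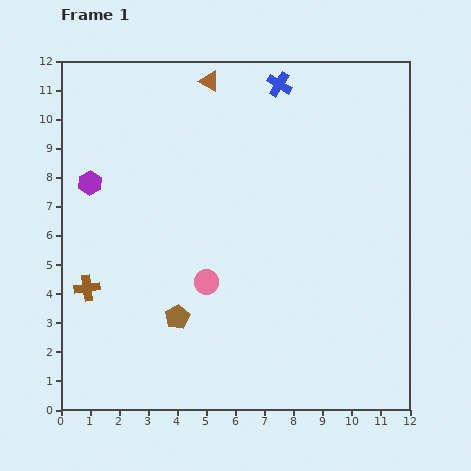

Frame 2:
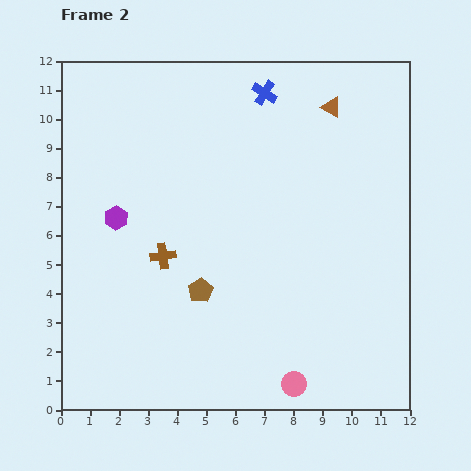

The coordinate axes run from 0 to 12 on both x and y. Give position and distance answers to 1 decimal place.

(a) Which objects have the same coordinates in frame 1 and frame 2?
none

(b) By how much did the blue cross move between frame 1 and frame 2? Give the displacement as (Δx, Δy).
(-0.5, -0.3)

The blue cross was at (7.5, 11.2) in frame 1 and (7.0, 10.9) in frame 2.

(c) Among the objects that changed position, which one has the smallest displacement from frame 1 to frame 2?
the blue cross

(moved 0.6)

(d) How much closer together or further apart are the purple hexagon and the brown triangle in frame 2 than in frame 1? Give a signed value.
+2.9

Distance in frame 1: 5.4. Distance in frame 2: 8.3.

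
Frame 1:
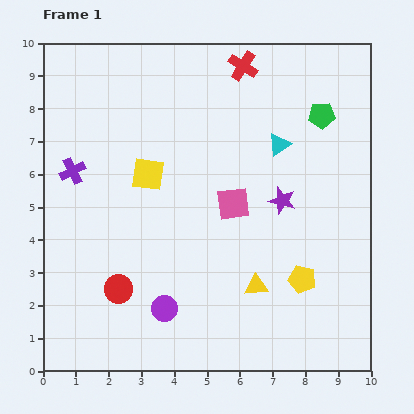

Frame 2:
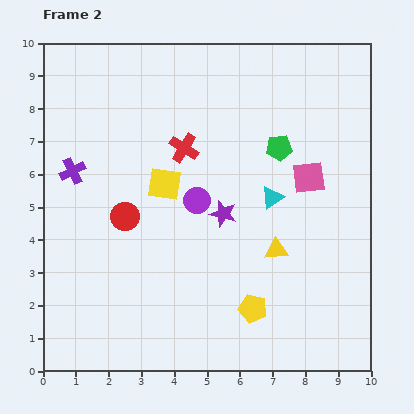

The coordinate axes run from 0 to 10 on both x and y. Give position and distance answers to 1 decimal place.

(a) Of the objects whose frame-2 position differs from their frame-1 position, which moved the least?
the yellow square

(moved 0.6)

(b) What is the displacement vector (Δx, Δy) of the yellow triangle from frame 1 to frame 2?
(0.6, 1.1)

The yellow triangle was at (6.5, 2.6) in frame 1 and (7.1, 3.7) in frame 2.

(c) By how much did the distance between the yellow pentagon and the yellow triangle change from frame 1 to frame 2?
+0.5

Distance in frame 1: 1.4. Distance in frame 2: 1.9.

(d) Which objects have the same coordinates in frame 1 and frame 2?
the purple cross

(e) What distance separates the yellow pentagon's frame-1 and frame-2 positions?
1.7

The yellow pentagon moved from (7.9, 2.8) to (6.4, 1.9), a distance of √(1.5² + 0.9²) ≈ 1.7.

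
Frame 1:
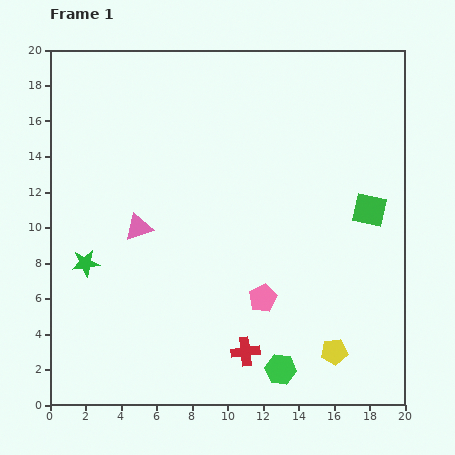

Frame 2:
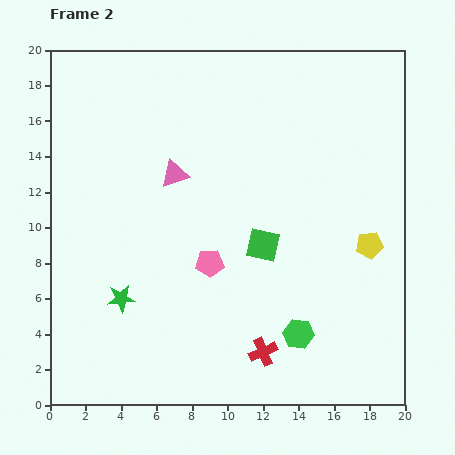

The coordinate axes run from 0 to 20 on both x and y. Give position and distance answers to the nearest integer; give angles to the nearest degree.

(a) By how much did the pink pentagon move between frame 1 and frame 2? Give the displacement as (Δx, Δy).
(-3, 2)

The pink pentagon was at (12, 6) in frame 1 and (9, 8) in frame 2.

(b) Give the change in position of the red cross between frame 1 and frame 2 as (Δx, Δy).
(1, 0)

The red cross was at (11, 3) in frame 1 and (12, 3) in frame 2.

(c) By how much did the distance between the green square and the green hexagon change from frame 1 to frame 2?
-5

Distance in frame 1: 10. Distance in frame 2: 5.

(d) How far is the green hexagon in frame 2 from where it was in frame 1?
2

The green hexagon moved from (13, 2) to (14, 4), a distance of √(1² + 2²) ≈ 2.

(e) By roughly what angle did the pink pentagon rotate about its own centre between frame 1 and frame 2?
25° clockwise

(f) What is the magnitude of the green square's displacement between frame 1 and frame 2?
6

The green square moved from (18, 11) to (12, 9), a distance of √(6² + 2²) ≈ 6.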